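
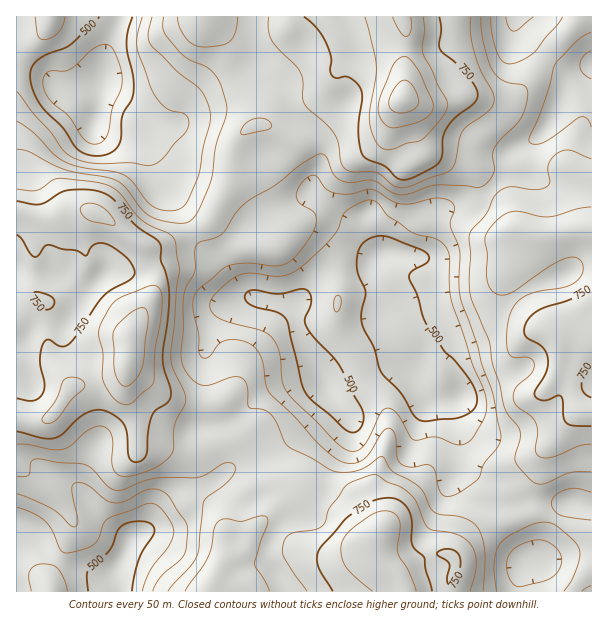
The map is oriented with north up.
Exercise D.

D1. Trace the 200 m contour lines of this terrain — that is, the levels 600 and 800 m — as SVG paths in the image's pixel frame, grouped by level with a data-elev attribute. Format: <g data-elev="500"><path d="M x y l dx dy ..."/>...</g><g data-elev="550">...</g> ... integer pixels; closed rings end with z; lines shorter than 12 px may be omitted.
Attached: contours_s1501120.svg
<g data-elev="600"><path d="M496 591l-2-28 2-11 4-8 7-7 15-8 14-6 9-1 7 2 6 3 15 13 6 9 1 9-4 12-5 11-7 10"/><path d="M591 520l-31-5-6-5-3-7 4-8 12-6 11 0 13 3"/><path d="M444 496l-4-5-5-19-3-5-6-2-18 2-9-5-2-6-2-21-5-7-3 0-4 4-14 21-9 8-6 2-7 0-7-2-8-6-15-12-23-27-24-23-4-9-5-27-4-7-7-6-11-4-12 0-8 4-12 14-4 0-3-4-1-19-6-27 0-9 3-6 26-24 6-3 20-3 31 3 9-3 7-6 15-20 6-13 0-6-1-5-15-9-4-7 1-6 3-6 11-9 6 0 9 13 10 4 14 1 21-5 6 2 15 10 7 3 12 0 20-5 9-1 9 2 5 6 0 4-4 14 10 27-1 33 1 13 17 47 6 24 9 24 9 45-3 9-14 18-4 12-3 4-20 14-7 2z"/><path d="M17 494l35 15 8 6 9 10 5 2 3-1 1-4-6-31 0-5 3-3 6 0 6 2 18 15 9 3 11-2 24-12 9 0 7 4 5 5 17 26 1 7-2 17-4 10-21 18-8 15"/><path d="M591 127l-4-8-6-2-38 26-9 1-5-3 1-4 16-39 9-33 23-25 13-8"/><path d="M152 17l-4 16 2 11 27 28 23 17 6 9 4 14 0 11-6 23-5 28-11 26-6 7-11 4-13-2-10-6-16-21-9-7-10-4-32-4-16-5-12-9-20-21-16-11"/><path d="M562 17l-4 7-24 29-12 7-12 4-7-3-6-8-5-18-2-18"/></g><g data-elev="800"><path d="M416 591l-8-21-10-18 2-24-1-9-5-6-8-2-12 3-20 13-9 9-4 9 1 12 4 10 8 9 18 15"/><path d="M45 423l8-1 6-5 13-18 12-10 1-5-2-3-9-4-6 1-4 2-9 21-12 16-1 3z"/><path d="M122 404l6 1 4-2 21-20 2-33 6-29 1-18-1-12-5-5-9 1-30 12-7 9-10 19-1 9 4 18 0 27 9 15z"/><path d="M111 225l3 0 0-4-5-8-7-6-12-4-6 1-3 3 0 6 6 6z"/><path d="M365 17l11 49 0 12-6 33 0 14 3 10 5 9 5 5 6 1 33-10 16-18 9-14-1-9-8-13-15-33-1-6 3-17-2-13"/></g>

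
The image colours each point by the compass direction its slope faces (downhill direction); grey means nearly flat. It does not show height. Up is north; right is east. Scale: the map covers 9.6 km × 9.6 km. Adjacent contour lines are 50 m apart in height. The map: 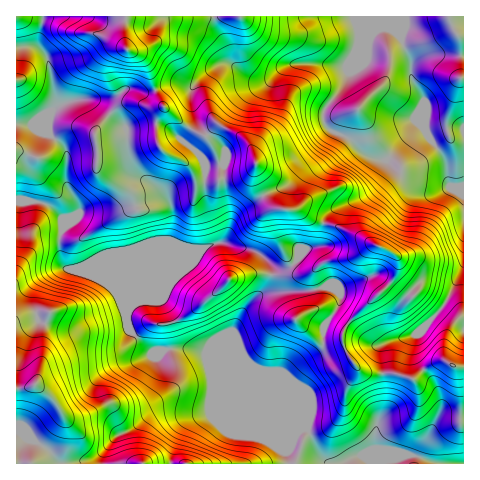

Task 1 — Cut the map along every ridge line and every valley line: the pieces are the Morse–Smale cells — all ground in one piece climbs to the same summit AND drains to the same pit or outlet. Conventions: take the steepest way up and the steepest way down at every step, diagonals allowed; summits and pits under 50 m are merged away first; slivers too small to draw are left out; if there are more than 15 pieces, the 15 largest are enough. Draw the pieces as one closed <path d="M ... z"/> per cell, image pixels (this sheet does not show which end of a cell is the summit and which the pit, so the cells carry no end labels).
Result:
<path d="M403 16l-360 0-5 29 11 17 8 44-7 11-2 16-16-9-16 0 0 27 24 7 6-5 7-13 9-8 7-4 14 0 9 4 4 4 56 0 4 2 4 9 6 7 19 8 12 18 19 2 8-4 0-13-18 1-7-12-17-14 11-20-2-30 8-10 23-16 9 0 22 15 13 1 15-12 11-4 55 2 9-10-13 31-19 24 0 11 8 10 17 6 16 17 21 6 33-37 7 5 1-21-15-30-2-18-9-22 2-5z"/><path d="M38 202l-22 0 0 118 20-6 13-1-6 19 0 25-7 28 16 13 10 14 0 7-14 18-17 26 70 1 5-16 12-13 14-6 23-17 14-3 21 4 20-1 48 19-10-1-38-16-11 2-9 4-7 7-11 25 0 12 115 0 0-12 2-5 7-13 9-6-66-62-31-13-19-5-17 0-20 4-23-23-2-16-8-18-8-8-22-13-22-5-3-3-5-16 4-32-11-11z"/><path d="M83 128l-14 0-7 4-9 8-7 13-6 5-20-7-4 1 0 49 22 1 8 2 17 14-4 32 5 16 3 3 22 5 17 9 13 12 8 19 5-9 13-5 44-45 19-9 17-5 6-18-6-40-2-5-7 4-19-2-12-18-19-8-6-7-5-10-59-1-4-4z"/><path d="M354 58l-7 8-55-2-11 4-15 12-13-1-22-15-9 0-16 10-14 14-1 17 2 15-11 20 17 14 7 12 17-2 1 14 17-1 10-6 4-5 3 20 8 14 7 7 25 3 16 10 9 2 10-12 29-12 14-9 14-21-4-7-21-6-16-17-17-6-8-10 0-11 19-24z"/><path d="M335 314l-11 13-1 20-23 17-12 12 20 48 0 4-6 1-6 5-8 15 0 14 175 1 1-44-24 0-5 3 5-9 2-10-4-13-8-14-6-6-11 8-20-6-26 0-6-2-13-15-5-13 0-10 4-10z"/><path d="M420 124l-33 36 3 7-1 5-11 15-11 9-34 14-9 11 1 3 18 4 48 24 7 5 1 9-7 15-44 42 26 22 7 0 14-6 14-2 0-2-8-7-3-9 1-11 8-13 14-13 31 4 8-12 4-9 0-78-12 1-3-3-4-24z"/><path d="M224 242l-16 4-19 9-44 45-13 6-5 8 0 8 2 7 23 23 20-4 24 2 43 16 10 7-16-43 13-23 23-20 3-20-14-14z"/><path d="M328 287l-22 4-26 0-21 4-13 12-13 23 16 42 57 57 2-5-20-48 12-12 23-17 1-20 16-26 0-7-5-5z"/><path d="M328 224l-5 1-3 19-14 5-14 17-7 3-6 0-10-5 3 3-2 17-7 9 43-2 19-4 10 2 5 5 0 7-6 12 14 11 44-43 6-10 1-11-8-8-48-24z"/><path d="M463 16l-60 1 0 16-2 5 9 22 2 18 15 30-1 23 4 6 15-7 19-1z"/><path d="M255 166l-4 5-10 6-17 2 7 39-3 16-4 8 12 5 15 2 11 6 12 12 11 2 7-3 14-17 14-5 4-21-15-5-11-8-25-3-7-7-8-14z"/><path d="M48 312l-21 4-11 5 1 143 15-1 16-26 14-18 0-7-10-14-16-13 7-28 0-25z"/><path d="M432 282l-13 1-12 12-8 13 0 15 4 9 6 3 0 2-14 2-14 6-7 0-25-21-3 2-3 7 0 10 5 13 13 15 6 2 26 0 20 6 10-9-8-15 0-19 27-28 13-23-1-2-2 3-8 0z"/><path d="M169 409l-14 3-23 17-14 6-12 13-5 15 70 1 1-12 11-25 7-7 17-6 41 16 10 1-48-19-20 1z"/><path d="M463 267l-21 41-27 28 0 19 9 15 17-10 13 6 10 1z"/>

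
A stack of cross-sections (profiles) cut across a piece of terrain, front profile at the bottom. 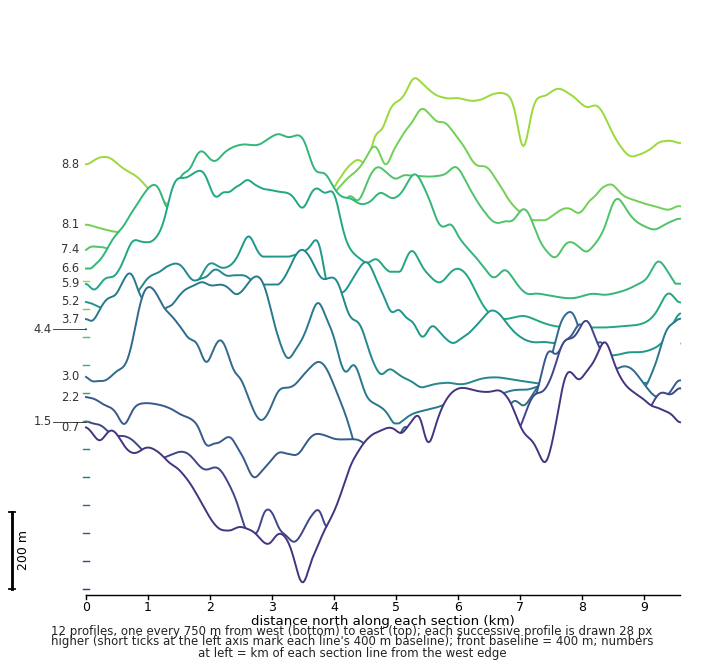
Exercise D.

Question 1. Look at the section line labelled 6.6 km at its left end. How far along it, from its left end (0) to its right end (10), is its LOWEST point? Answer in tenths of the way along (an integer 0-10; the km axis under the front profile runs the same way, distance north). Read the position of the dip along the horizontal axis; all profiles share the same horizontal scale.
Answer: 8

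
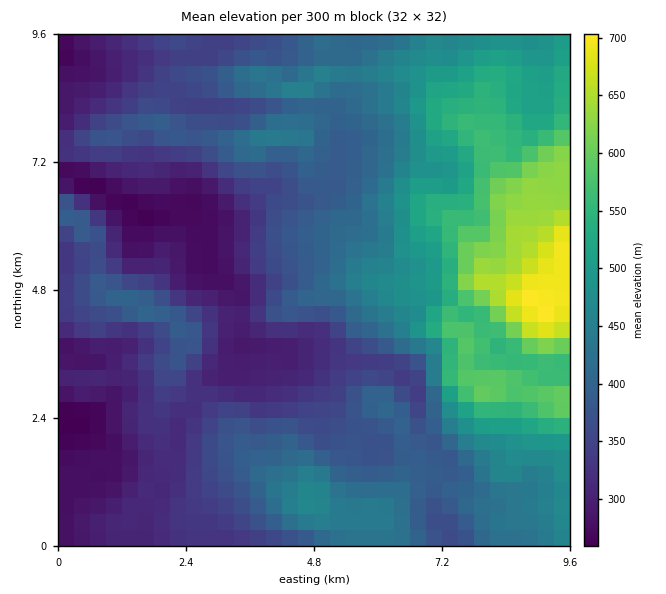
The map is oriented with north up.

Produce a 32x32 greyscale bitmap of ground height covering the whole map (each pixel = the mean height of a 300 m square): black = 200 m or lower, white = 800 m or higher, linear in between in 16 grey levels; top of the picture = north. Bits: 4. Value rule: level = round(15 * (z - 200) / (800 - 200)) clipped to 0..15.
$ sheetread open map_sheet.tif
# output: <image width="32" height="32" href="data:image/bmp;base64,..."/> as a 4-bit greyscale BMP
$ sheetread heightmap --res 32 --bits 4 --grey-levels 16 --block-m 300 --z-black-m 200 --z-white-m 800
<image width="32" height="32" href="data:image/bmp;base64,Qk12AgAAAAAAAHYAAAAoAAAAIAAAACAAAAABAAQAAAAAAAACAAATCwAAEwsAABAAAAAAAAAAAAAAABEREQAiIiIAMzMzAERERABVVVUAZmZmAHd3dwCIiIgAmZmZAKqqqgC7u7sAzMzMAN3d3QDu7u4A////ACIjMzMzM0RFVmZmVERWZmYiIzMzMzRFZmZmZlRFVmZnIiIzMzREVWd2ZmZUVWZmZyIiIzM0RFZnZlVVVVVWZmciIiMzNEVWZmVVVVVVZ3ZnIiIjMzRFVVVVREVVVWd3dyIiIzM0RVVVRERFVFZ3d3cRIjMzNEREREREVUVniIiJIiIzMzNEM0RERVVFeJmZqiIiI0MzMzMzNEVUNYmqmqozMzNEMyIzMzNEQ0aaqqmZIiIzREMiIiMzMzRGmZmZmSIiM0RDIiIjM0RVZ5qZmqozQzNFQyIzMzRVZniZmazMNERVVUMyNFRFVmd4mZrM3ERVVUMzIjRVVWZ3d4mrzcw0VEQyIiI0RVZnd3ibu8zMNEMzMiIjNEVWZmd3iru8zDRDIiIiI0RFVWZneJqru8xFQyIiIiM0VVVWZ4iaqru8VTIiIiIjNEVVVmeJmZq7u0MiIiIiIzREVVZniZmau7siIiIiIjRERVVVZ4iImqu7IiMzMjNEREVVVWd3eJqquzNEMzNEVVVVVVVmd4iZmas0RERFRVZmZlVVVniJmZmaI0RFVEREVWZVVWZ4mZmYiSIzRERERERVVVZneJmZiIgiIzRERFVWZmVWZniImIiIIiIzRERVZlZmZmd4iIiIiCIiMzRERFRVVVZmd3eIh3giIzNEREREVVVVVmd3d3d4"/>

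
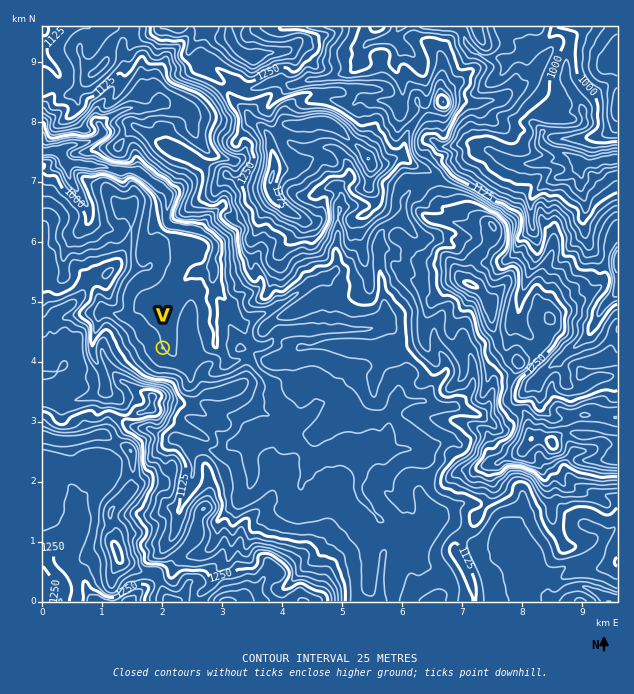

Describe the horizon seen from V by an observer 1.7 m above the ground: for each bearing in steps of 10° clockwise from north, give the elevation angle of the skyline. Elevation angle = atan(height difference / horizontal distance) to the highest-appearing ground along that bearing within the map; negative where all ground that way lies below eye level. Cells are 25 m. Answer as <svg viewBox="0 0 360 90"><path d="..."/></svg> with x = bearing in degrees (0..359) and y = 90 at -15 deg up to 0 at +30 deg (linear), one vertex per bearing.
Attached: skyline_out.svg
<svg viewBox="0 0 360 90"><path d="M0 54l10-1 10-1 10-3 10-2 10 2 10 3 10 2 10-1 10 1 10 1 10-1 10-2 10 0 10-1 10-1 10-6 10-7 10-8 10-4 10 1 10 3 10 2 10 2 10 4 10 3 10 2 10 1 10 3 10 3 10 1 10 2 10-1 10 0 10 5 10 0"/></svg>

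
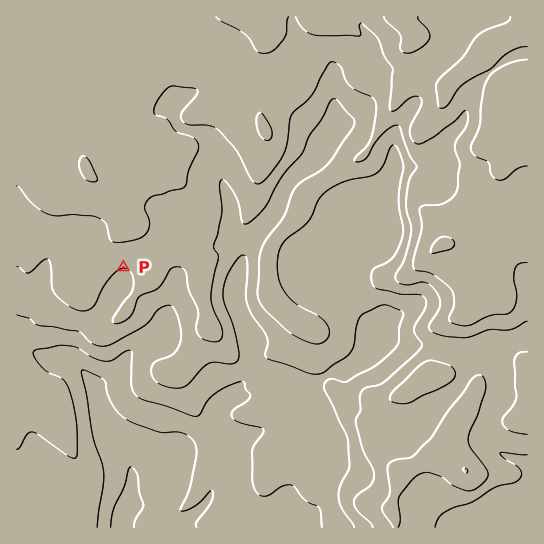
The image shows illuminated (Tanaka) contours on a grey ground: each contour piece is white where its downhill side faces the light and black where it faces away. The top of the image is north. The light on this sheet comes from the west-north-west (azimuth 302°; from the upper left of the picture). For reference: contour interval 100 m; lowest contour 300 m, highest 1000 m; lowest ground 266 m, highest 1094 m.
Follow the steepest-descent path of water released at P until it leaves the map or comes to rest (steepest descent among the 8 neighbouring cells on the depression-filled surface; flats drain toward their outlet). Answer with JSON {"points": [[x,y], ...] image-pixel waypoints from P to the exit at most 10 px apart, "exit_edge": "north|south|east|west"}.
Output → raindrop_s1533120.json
{"points": [[123, 267], [121, 278], [115, 289], [109, 299], [102, 310], [93, 321], [82, 331], [77, 342], [77, 353], [77, 363], [86, 374], [94, 385], [97, 395], [99, 406], [102, 417], [106, 427], [113, 438], [121, 449], [127, 459], [131, 470], [131, 481], [131, 491], [130, 502], [125, 513], [121, 523], [121, 527]], "exit_edge": "south"}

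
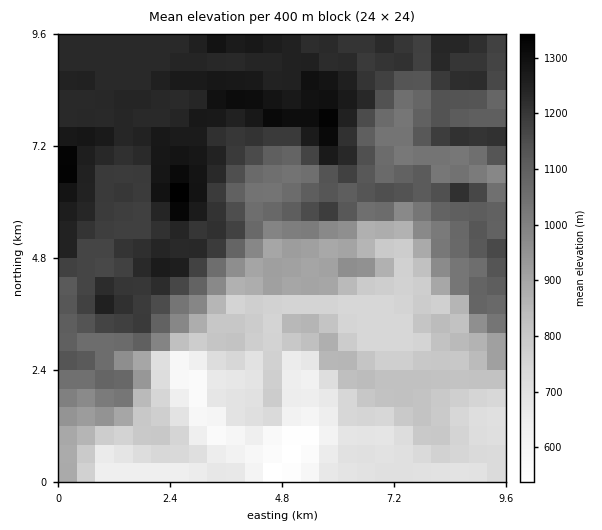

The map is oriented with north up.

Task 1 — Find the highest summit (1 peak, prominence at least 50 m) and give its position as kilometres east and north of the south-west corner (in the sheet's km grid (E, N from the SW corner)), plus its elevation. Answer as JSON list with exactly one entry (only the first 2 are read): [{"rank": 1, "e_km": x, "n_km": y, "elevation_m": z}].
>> [{"rank": 1, "e_km": 2.46, "n_km": 6.16, "elevation_m": 1360}]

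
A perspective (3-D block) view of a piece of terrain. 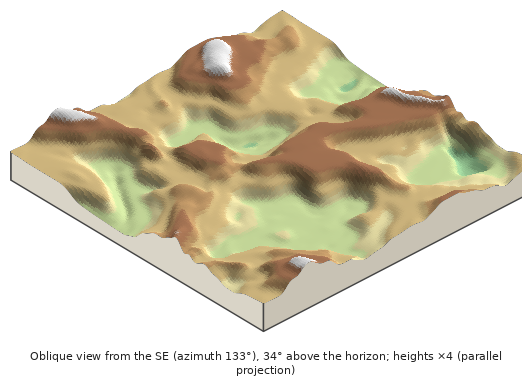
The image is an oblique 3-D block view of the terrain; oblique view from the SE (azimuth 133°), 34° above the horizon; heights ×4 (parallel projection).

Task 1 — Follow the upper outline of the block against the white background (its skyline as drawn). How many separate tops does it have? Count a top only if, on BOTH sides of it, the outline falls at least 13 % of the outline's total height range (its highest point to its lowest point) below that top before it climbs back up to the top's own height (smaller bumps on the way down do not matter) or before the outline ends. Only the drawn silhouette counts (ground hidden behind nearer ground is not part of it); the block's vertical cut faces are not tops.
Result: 1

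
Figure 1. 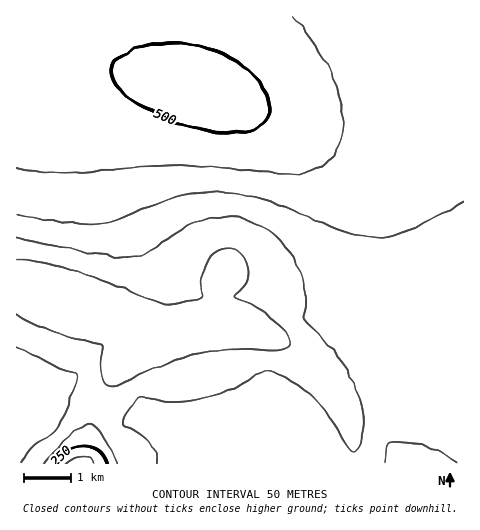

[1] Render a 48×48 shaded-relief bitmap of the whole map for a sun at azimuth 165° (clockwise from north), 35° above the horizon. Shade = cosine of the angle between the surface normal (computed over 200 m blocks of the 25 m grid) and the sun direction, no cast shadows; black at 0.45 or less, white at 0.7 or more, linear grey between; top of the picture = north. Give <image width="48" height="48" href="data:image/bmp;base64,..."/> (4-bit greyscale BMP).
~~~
<image width="48" height="48" href="data:image/bmp;base64,Qk32BAAAAAAAAHYAAAAoAAAAMAAAADAAAAABAAQAAAAAAIAEAAATCwAAEwsAABAAAAAAAAAAAAAAABEREQAiIiIAMzMzAERERABVVVUAZmZmAHd3dwCIiIgAmZmZAKqqqgC7u7sAzMzMAN3d3QDu7u4A////AKvf///JiYiHd3d3d3d3d3d3d2ZmZ3d3d6vO///amYiHd3d3d3d3d3d3d2ZmZ3d3d5q87/7KiZiId3d3d3d3d3d2d3ZmZ3d3d4mazdyoeIiHd3d3d3d3d3dmZ3Zmd3d3d4iZvLqXVoh3d3d3d3d3d3dmZ3d2d3d3d4iIm6mGVGd3d3d3d3d3d3ZWZ3d3d3d3d3iIiqmGU0Z3d3ZmZmd3d2VWd3d3d3d3d3d3eamHUyRmZmZmZmZmZlRWd4h3d3d3d3d3d6qHVCE1ZmZmZmZmVEVneIh3d3d3d3dmZomXZDESRWZmZmZVQ0VniId3d3d3d2ZmVWiYdUMQEjRVVUQzNFZ4mYd3d3d3d2ZVVUWJhlQyEREiIiIjRWeJmHd3d3d3d1VURERYmHZUMyIRIiNFZ3iZl3d3d3d3d1RERERGiZiHZVREREVmeJmZd3d3d3d3d0RERERVaaupmHdmZmd4mamHd3d3d3eIiERERVVmZ5vMu6mYiImaqph3d3d3iIiIiFVVVmd3iImrzMu7qqqpmHd3d3iIiIiIiGZnd4iJmZmZqru6qpmId3d3d4iIiIiIiHeImZqqqqqZmYiIh3d3d3d3iIiIiIiIiJmqq7u7uqqpmYiHd3d3d3eIiIiIiIiIiKu7vMy7u6qqmZiId3d3d4iIiIiIiIiIiLzMzMzLu7qqmZmYiIiIiIiIiIiIiIiIiMzMzMy7u6qqqpmZmIiIiIiIiIiIiIiIiMzMzMu7uqqqqqqqqpmZmZmZmIiIiIiIiMzMy7u7qqqqqqu7u6qpmZmZmZiIiIiIiMy7u7qqqqqqq7u7u7uqqpmZmZiIiIiIiLu7qqqqqqqqu7vMzLu6qqqZmZmIiIiIiKqqqqqqqqqru7zMzMu7qqqZmZmIiIiIiKqqqqqqqqqru7zMzMu7uqqZmZmIiIiIiJmZmZmaqqqru7zMzMu7uqqZmZiIiIiIiJmZmZmZqqqru7vMzLu7qqqZmZiIiIiIiJmZmZmZmqqqu7u7u7u6qqmZmYiIiIiIiJmZmZmZmaqqqru7u7uqqpmZmIiIiIiIiJmZmZmZmZqqqqqqqqqqqZmZiIiIiIiIiIiZmZmZmZmaqqqqqqqZmZmIiIiIiIiIiIiIiZmZmZmZmZmZmZmZmYiIiIiIiIiIiIiIiIiZmZmZmZmZmZmIiIiIiIiIiIiIiIiIiIiIiIiIiIiIiIiIiIiIiIiIiIiIiIiIiIiIiIiIiIiIiIiIh3d3iIiIiIiIiIiIiIiIiIiIiIh3d3d3d3d3d3iIiIiIiIiIiIiIiIh3d3d3d3d3d3d3d3eIiIiIiHeIiId3d3d3d3d3d3d3d3d3d3eIiIiIiHd3d3d3d3d3d3d2ZmZ3d3d3d3eIiIiIiHd3d3d3d3d3d2ZmZmZnd3d3d3eIiIiIiHd3d3d3d3d2ZmZmZmZmd3d3d3eIiIiIiHd3d3d3d3dmZmZmZmZnd3d3d3eIiIiIiHd3d3d3d3ZmZmZmZmZnd3d3d3iIiIiIiHd3d3d3d2ZmZmZmZmZnd3d3d3iIiIiIiA=="/>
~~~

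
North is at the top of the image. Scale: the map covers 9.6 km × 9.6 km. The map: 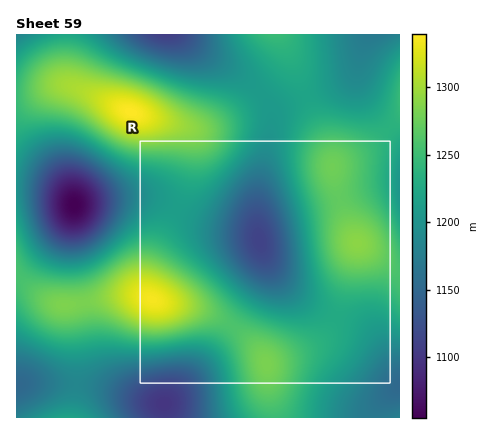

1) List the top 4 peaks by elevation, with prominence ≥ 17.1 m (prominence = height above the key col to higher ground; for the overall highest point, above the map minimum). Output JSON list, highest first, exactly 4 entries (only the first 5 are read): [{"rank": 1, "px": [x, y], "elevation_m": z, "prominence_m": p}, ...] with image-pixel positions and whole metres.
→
[{"rank": 1, "px": [132, 112], "elevation_m": 1339, "prominence_m": 284}, {"rank": 2, "px": [152, 300], "elevation_m": 1336, "prominence_m": 123}, {"rank": 3, "px": [358, 244], "elevation_m": 1290, "prominence_m": 62}, {"rank": 4, "px": [266, 364], "elevation_m": 1283, "prominence_m": 23}]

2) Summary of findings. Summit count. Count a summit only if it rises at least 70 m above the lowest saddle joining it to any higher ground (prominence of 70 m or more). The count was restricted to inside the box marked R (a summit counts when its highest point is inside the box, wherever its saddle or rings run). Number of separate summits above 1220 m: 1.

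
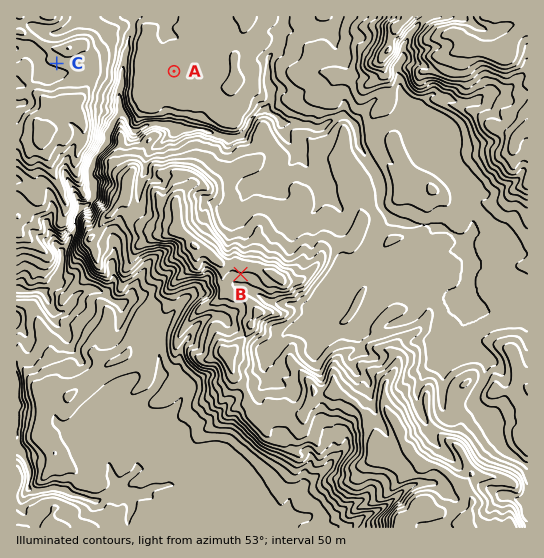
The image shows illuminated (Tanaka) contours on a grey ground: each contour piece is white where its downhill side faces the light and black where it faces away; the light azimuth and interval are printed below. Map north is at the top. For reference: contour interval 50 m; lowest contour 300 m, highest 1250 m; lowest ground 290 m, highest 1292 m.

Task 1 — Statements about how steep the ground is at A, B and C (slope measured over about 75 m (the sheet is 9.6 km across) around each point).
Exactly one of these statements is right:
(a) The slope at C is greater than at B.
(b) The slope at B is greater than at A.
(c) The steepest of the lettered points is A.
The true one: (b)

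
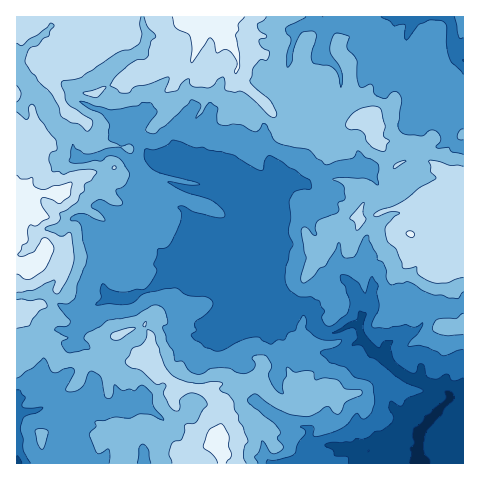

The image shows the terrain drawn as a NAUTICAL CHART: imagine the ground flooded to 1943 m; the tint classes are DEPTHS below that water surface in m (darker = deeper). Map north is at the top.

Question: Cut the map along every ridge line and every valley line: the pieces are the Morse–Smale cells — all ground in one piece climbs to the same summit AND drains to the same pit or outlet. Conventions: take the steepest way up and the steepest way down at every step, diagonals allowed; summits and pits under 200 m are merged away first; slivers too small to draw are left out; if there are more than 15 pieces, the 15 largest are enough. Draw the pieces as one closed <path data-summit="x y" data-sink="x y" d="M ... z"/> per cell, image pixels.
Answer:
<path data-summit="228 17" data-sink="421 462" d="M227 16l-211 1 0 296 7 0 0 5 7 10 2 11 4 4 10 2 9 14 30 1 32-3 10 4 19 0 4-2 5 9 22 20-5 4 0 10 14 16 3 9 6 8 16 4-1 6-6 3-22 4-30-25-15-3-13 6 0 34 339 0 1-275-6-1 1-10-34-18-15 0-14 5-10-14-12-11-6-20-11 0-4 2-25 20-42-7-4-10-15-20-32-28 4-14-4-13-11-21z"/><path data-summit="228 17" data-sink="463 60" d="M463 16l-235 0-4 13 14 28 1 7-4 13 32 28 15 20 4 10 42 7 25-20 4-2 11 0 6 20 12 11 10 14 14-5 18 1 17 10 11 4 3 3-1 10 5 1z"/><path data-summit="228 17" data-sink="19 463" d="M22 312l-6 2 1 150 106 0 3-23-2-11 13-6 15 3 30 25 15-2 13-5 0-7-15-2-4-5-5-13-14-16 0-10 5-4-22-20-5-9-4 2-19 0-10-4-32 3-30-1-9-14-10-2-4-4-2-11-7-10z"/>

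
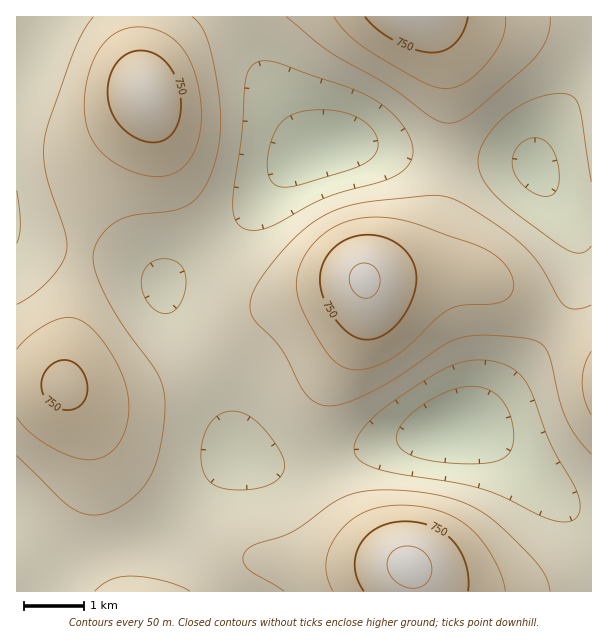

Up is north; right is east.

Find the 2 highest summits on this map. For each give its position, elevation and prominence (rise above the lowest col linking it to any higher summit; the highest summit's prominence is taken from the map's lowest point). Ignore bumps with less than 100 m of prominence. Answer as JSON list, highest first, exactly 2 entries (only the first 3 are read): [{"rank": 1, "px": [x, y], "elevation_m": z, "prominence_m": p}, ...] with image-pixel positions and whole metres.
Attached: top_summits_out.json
[{"rank": 1, "px": [410, 566], "elevation_m": 812, "prominence_m": 303}, {"rank": 2, "px": [365, 279], "elevation_m": 808, "prominence_m": 181}]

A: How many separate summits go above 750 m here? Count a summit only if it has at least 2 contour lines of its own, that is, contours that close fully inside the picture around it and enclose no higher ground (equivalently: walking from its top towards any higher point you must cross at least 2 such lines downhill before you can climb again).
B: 2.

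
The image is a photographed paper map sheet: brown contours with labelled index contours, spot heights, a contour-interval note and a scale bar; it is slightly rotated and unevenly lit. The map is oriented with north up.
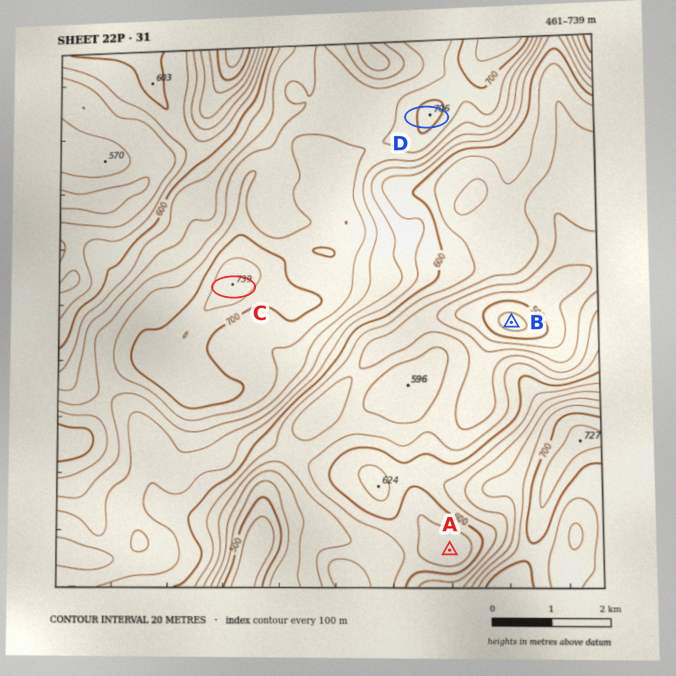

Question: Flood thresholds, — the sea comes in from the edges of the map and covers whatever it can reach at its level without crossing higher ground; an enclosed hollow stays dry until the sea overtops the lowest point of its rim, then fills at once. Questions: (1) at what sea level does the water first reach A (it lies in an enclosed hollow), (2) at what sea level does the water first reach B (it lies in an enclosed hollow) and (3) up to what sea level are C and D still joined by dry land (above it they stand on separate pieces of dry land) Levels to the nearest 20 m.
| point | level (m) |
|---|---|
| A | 580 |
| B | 520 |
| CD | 680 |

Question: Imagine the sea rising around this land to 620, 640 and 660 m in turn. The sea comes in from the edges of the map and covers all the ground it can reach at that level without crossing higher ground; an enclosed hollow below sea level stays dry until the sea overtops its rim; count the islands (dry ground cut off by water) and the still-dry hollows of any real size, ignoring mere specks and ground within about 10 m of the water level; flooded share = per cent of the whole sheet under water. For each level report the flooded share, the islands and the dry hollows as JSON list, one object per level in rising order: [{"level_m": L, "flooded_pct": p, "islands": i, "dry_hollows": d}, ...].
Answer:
[{"level_m": 620, "flooded_pct": 51, "islands": 0, "dry_hollows": 0}, {"level_m": 640, "flooded_pct": 61, "islands": 0, "dry_hollows": 0}, {"level_m": 660, "flooded_pct": 69, "islands": 0, "dry_hollows": 0}]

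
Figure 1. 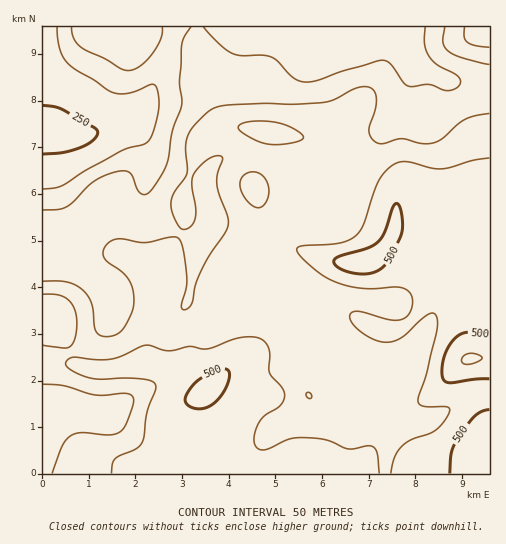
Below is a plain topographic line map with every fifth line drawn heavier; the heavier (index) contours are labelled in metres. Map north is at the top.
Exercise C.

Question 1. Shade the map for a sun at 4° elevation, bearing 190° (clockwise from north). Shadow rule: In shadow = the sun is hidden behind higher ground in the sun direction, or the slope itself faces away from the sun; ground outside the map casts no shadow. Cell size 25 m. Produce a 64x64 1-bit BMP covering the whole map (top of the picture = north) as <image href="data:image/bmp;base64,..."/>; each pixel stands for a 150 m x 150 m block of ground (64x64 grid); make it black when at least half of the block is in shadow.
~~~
<image width="64" height="64" href="data:image/bmp;base64,Qk0+AgAAAAAAAD4AAAAoAAAAQAAAAEAAAAABAAEAAAAAAAACAAATCwAAEwsAAAIAAAAAAAAA////AAAAAAAAAAAAAAAAAAAAAAAAAAAAAAAAAAAAAAAAeAAAAAAAAAH4AAAAAAAAA/gAAAAAAAAD8AAAAAAAAAHwAAAAAAAAAAAAAAAAAAcAAAAAAAAABwAAAAAAAAAHAAAAAAAAAAEAAAAAAAAAAAAAAAAAAAAAAAAAAAAAAAAAAAOAAAAAAAP4A+AAAAAAA//j+AAAAB8D//P+AAAAPwH/+f4AAAAfAfh9/AAAAB8A8Bn4AAAAHwBgAPgAA8APCAAAAAAHgA/8AAAAAAAAB/wAAAAAAAAH/AAAAAAAAAD8AAAAAAAAAPwAAAAAAAAA/AAAAAAAAAB8AAAAAAAAAHgAAAAA/AAAeAAAAAf+AAAwAAAAD/4AAAAAAAAf/gAAAAAAAAH+AAAAAAAAAH4AAOAAAAAAPAAA8AAAAAAMAADwAAAAAAAAAPwAAAAAAAAA/4AAAAAAAAD/4AADgAAAAP/wAA+AAH+Af/wADwAAf+B//gAGAAD/4H/+AAAADn/gP/4AAAAMf8AD/gAAAAA/wAH+AAH/AD+AAHwAP/8AH4AAAAD//gAfAAAAAP/+AA4AAAAAf/+AAAAAAAB//8AAAAAAAD///gAAAAAAP///gAAAAAAf//+AAAAAAAf//4AAAAAAAf4fgAAAAAAA+A+AAAAAAAAAAAAAAAAAAAAAAAAAAAAAAAAAAA=="/>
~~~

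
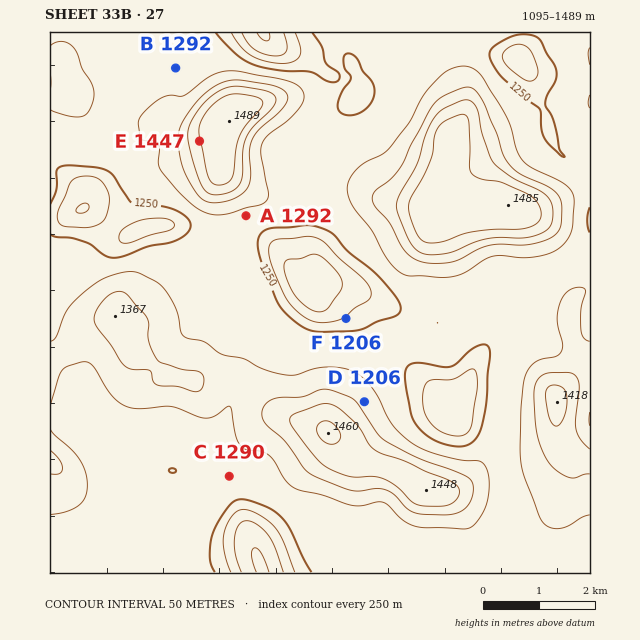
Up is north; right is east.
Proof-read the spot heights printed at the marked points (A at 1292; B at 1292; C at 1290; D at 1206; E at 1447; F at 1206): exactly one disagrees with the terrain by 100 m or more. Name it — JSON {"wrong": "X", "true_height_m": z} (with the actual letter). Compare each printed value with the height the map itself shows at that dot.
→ {"wrong": "D", "true_height_m": 1331}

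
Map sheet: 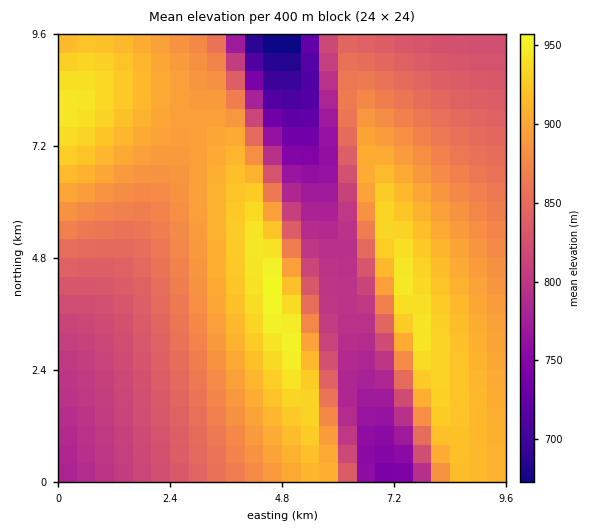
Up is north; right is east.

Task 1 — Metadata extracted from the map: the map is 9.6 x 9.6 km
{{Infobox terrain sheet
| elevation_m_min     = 665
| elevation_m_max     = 960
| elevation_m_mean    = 860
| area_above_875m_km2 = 45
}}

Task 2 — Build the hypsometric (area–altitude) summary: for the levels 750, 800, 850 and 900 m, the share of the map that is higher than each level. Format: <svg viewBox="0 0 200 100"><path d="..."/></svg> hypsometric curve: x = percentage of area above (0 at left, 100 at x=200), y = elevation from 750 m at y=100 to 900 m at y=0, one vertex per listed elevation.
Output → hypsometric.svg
<svg viewBox="0 0 200 100"><path d="M191 100l-23-33-44-34-61-33"/></svg>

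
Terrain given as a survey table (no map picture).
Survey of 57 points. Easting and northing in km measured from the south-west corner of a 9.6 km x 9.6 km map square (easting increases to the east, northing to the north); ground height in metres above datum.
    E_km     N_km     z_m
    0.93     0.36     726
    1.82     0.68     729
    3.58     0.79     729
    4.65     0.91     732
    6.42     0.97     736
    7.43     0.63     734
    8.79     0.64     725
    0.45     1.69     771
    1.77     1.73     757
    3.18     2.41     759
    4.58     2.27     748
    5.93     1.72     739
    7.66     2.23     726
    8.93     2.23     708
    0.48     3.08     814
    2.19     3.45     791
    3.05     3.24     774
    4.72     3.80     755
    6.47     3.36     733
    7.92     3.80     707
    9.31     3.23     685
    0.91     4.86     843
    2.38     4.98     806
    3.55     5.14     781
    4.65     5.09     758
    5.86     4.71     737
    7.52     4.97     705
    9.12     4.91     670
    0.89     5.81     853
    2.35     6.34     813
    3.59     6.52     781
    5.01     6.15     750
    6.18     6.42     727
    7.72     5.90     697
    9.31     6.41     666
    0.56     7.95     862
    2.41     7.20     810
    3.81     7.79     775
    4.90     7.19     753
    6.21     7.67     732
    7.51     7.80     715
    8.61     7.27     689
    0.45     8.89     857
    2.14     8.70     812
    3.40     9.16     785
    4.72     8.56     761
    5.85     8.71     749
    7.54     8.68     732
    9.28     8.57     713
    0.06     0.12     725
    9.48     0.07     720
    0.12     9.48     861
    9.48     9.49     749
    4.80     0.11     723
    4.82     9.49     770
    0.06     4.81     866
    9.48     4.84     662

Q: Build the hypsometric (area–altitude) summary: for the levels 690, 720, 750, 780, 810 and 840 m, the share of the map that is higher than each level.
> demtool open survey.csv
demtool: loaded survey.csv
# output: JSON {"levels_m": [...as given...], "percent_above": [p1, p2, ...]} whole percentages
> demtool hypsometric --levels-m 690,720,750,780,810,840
{"levels_m": [690, 720, 750, 780, 810, 840], "percent_above": [94, 80, 45, 27, 15, 7]}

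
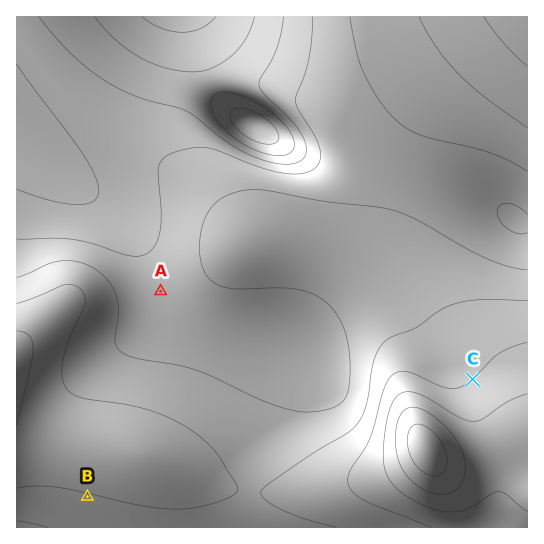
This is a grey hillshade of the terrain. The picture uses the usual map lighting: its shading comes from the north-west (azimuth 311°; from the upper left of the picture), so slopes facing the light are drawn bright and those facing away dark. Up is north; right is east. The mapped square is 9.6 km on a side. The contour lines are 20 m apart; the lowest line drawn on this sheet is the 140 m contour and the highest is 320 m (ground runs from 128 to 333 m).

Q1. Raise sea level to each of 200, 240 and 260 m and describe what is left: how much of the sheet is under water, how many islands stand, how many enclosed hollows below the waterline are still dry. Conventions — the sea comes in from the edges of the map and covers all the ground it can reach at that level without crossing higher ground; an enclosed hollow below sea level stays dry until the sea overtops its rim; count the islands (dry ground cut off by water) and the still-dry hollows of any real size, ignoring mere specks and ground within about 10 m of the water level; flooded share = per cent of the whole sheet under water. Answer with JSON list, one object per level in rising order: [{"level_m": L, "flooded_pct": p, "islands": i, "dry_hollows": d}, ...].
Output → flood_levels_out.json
[{"level_m": 200, "flooded_pct": 21, "islands": 0, "dry_hollows": 0}, {"level_m": 240, "flooded_pct": 72, "islands": 0, "dry_hollows": 0}, {"level_m": 260, "flooded_pct": 90, "islands": 0, "dry_hollows": 0}]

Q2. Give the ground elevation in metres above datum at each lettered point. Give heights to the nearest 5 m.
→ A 210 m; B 240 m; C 260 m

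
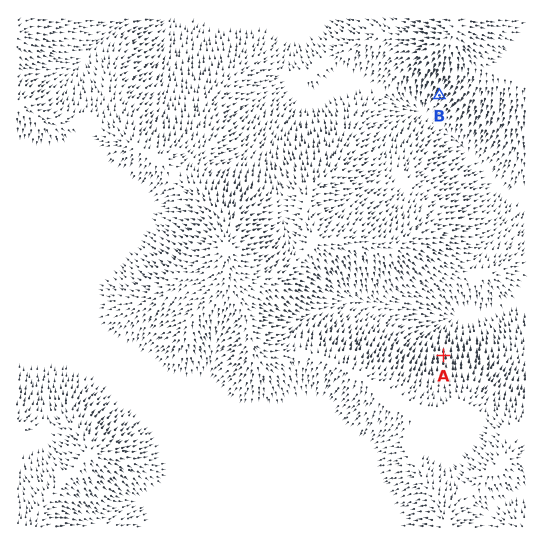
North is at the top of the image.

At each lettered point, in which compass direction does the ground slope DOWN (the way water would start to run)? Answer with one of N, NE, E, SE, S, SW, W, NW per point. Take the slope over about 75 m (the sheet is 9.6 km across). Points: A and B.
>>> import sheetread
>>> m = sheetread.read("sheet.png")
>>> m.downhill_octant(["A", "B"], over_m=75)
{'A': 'N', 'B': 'SW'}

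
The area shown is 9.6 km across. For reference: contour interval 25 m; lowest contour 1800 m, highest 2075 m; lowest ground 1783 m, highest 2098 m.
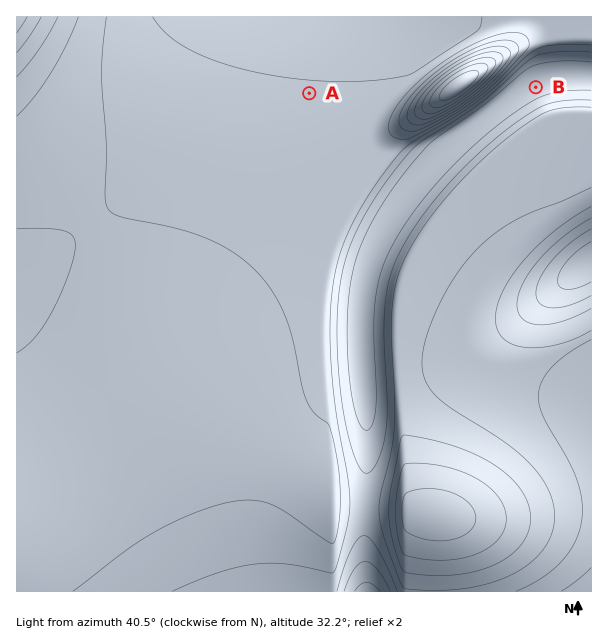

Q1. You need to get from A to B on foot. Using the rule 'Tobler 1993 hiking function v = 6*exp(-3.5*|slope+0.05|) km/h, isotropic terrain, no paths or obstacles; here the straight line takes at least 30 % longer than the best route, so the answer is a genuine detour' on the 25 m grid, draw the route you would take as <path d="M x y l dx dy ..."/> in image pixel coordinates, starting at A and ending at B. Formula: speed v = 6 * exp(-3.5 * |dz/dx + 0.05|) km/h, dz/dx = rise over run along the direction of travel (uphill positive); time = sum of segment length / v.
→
<path d="M309 93l72 36 3 3 18 9 8 0 108-54 18 0"/>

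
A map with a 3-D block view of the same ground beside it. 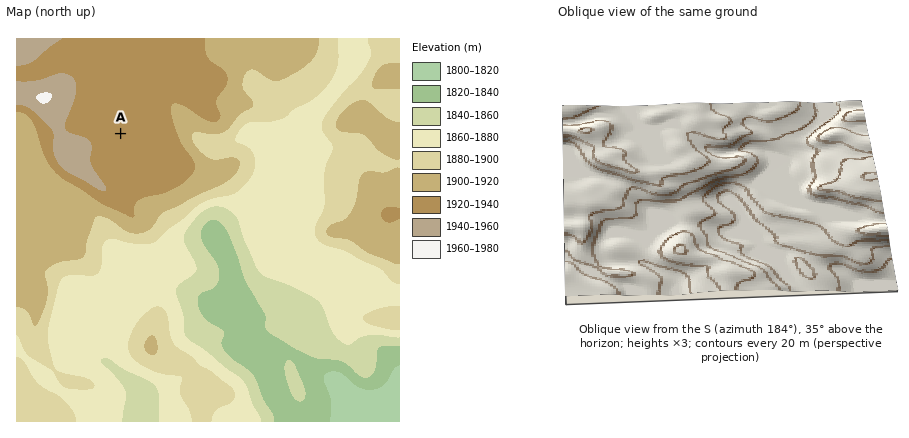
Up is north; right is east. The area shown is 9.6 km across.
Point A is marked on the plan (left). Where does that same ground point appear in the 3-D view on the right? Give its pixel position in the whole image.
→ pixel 647 148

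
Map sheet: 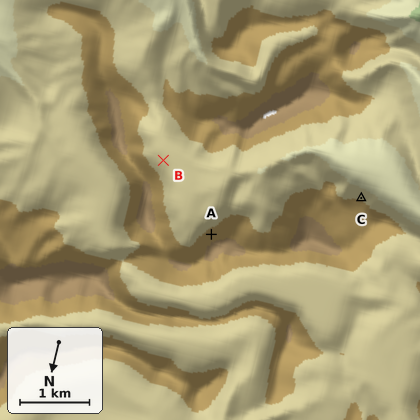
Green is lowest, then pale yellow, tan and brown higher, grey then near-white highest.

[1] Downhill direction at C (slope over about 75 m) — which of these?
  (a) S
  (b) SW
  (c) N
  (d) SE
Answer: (a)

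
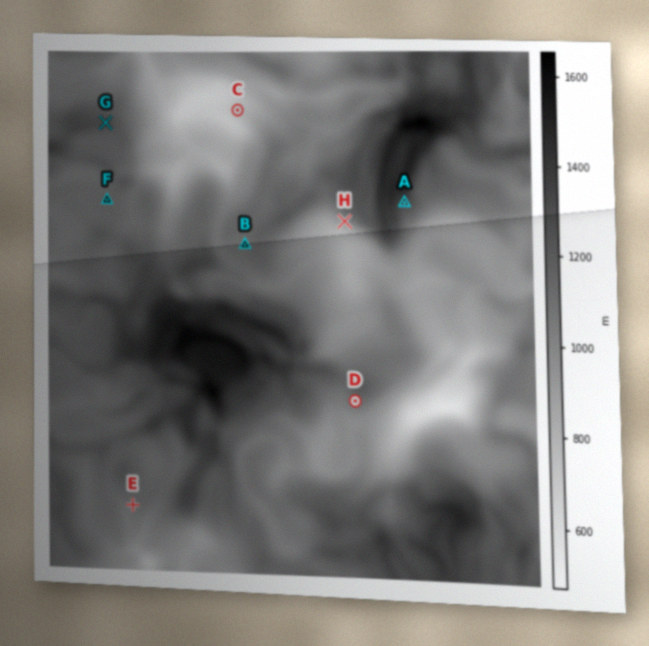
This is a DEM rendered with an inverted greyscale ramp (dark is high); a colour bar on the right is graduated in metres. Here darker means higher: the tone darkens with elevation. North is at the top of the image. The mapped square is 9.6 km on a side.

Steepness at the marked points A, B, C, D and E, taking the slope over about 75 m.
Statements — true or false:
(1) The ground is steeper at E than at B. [true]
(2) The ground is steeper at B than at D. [false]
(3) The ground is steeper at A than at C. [true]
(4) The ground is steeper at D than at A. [false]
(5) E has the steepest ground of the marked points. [false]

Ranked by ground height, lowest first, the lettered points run H F G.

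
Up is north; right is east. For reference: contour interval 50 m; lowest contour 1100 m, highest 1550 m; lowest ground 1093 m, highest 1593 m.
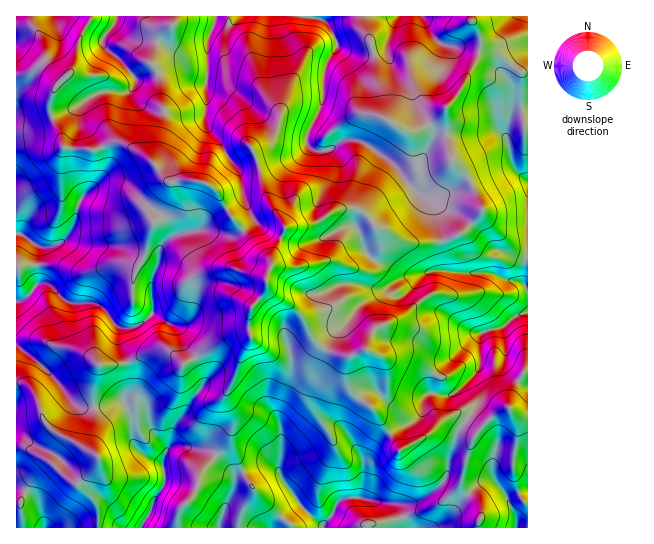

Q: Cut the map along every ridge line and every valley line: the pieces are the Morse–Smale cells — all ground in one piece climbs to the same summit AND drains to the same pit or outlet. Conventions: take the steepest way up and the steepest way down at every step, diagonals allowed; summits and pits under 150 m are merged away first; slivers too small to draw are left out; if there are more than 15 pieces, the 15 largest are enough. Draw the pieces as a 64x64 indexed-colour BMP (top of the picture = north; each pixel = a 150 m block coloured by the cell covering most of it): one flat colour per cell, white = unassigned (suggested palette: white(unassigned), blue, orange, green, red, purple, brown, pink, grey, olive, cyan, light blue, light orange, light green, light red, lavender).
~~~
<image width="64" height="64" href="data:image/bmp;base64,Qk12CAAAAAAAAHYAAAAoAAAAQAAAAEAAAAABAAQAAAAAAAAIAAATCwAAEwsAABAAAAAAAAAA////ALR3HwAOf/8ALKAsACgn1gC9Z5QAS1aMAMJ34wB/f38AIr28AM++FwDox64AeLv/AIrfmACWmP8A1bDFAFVVVVVVIiIiIiIiIiIiIiIiIiIiIiIiIiIiIiIiIiIiVVVVVVUiIiIiIiIiIiIiIiIiIiIiIiIiIiIiIiIiIiJVVVVVVSIiIiIiIiIiIiIiIiIiIiIiIiIiIiIiIiIiIlVVVVVVIiIiIiIiIiIiIiIiIiIiIiIiIiIiIiIiIiIiVVVVVVIiIiIiIiIiIiIiIiIiIiIiIiIiIiIiIiIiIiJVVVVVIiIiIiIiIiIiIiIiIiIiIiIiIiIiIiIiIiIiIlVVVVVSIiIiIiIiIiIiIiIiIiIiIiIiIiIiIiIiIiIiVVVVVVUiIiIiIiIiIiIiIiIiIiIiIiIiIiIiIiIiIiJVVVVVVSIiIiIiIiIiIiIiIiIiIiIiIiIiIiIiIiIiIlVVVVVVIiIiIiIiIiIiIiIiIiIiIiIiIiIiIiIiIiIiVVVVVTIiIiIiIiIiIiIiIiIiIiIiIiIiQiIiIiIiIiJVVVUzMiIiIiIiIiIiIiIiIiIiIiIiIiREQiIiIiIiIlVVMzMzIiIiIiIiIiIiIiIiIiIiIiIiREREIiIiIiIiVVMzMzMiIiIiIiIiIiIiIiIiIiIiIiJERERCIiRCIiJVUzMzMyIiIiIiIiIiIiIiIiIiIiIiJEREREREREQiRFVTMzMzIiIiIiIiIiIiIiIiIiIiIiJEREREREREREREVTMzMzMiIiIiIiIiIiIiIiIiIiIiJERERERERERERERVMzMzMyIiIiIiIiIiIiIiIiIiIiJERERERERERERERDMzMzMzIiIiIiIiIiIiIiIiIiIiJEREREREREREREREMzMzMzMiIiIiIiIiIiIiIiIiIiIkREREREREREREREQzMzMzMzMyIiIiIiIiIiIiIiIiIiRERERERERERERERDMzMzMzMzMzIiIzMiIiIiIiIiIiJEREREREREREREREMzMzMzMzMzMzMzMzIiIiIiIiIkREREREREREREREREQzMzMzMzMzMzMzMzMzIiIiIiIkRERERERERERERERERDMzMzMzMzMzMzMzMzMzMiIiIiREREREREREREREREREMzMzMzMzMzMzMzMzMzMyIiIiREREREREREREREREREQzMzMzMzMzMzMzMzMzMzIiIiJERERERERERERERERERDMzMzMzMzMzMzMzMzMzMiIiJEREREREREREREREREREMzMzMzMzMzMzMzMzMzMzIiREREREREREREREREREREQzMzMzMzMzMzMzMzMzMzMyRERERERERERERERERERERDMzMzMzMzMzMzMzMzMzMzREREREREREREREREREREREMzMzMzMzMzMzMzMzMzMzNEREREREREREREREREREREQzMzMzMzMzMzMzMzMzMzMzRERERERERERERERERERERDMzMzMzMzMzMzMzMzMzMzNEREREREREREREREREREREMzMzMzMzMzMzMzMzMzMzEUREREREREREREREREREREQzMzMzMzMzMzMzMzMzMzMRFERERERERERERERERERERDMzMzMzMzMzMzMzMzMzMREUREREREREQRERERREREREMzMzMzMzMzMzMzMzMzMRERFEREREREEREREREUREREQzMzMzMzMzMzMzMzMzMRERERERREREERERERERFERERDMzMzMzMzMzMzMzMzMxERERERERREERERERERERREREMzMzMzMzMzMzMzMzMxERERERERERERERERERERFEREQzMzMzMzMzMzMzMzMxEREREREREREREREREREREURERDMzMzMzMzMzMzMzMzEREREREREREREREREREREUREREMzMzMzMzMzMzMRERERERERERERERERERERERERREREQzMzMzMzMzMzMRERERERERERERERERERERERERRERERDMzMzMzMzMzMRERERERERERERERERERERERERREREREMzMzMzMzMzMRERERERERERERERERERERERERREREREQzMzMRETMzERERERERERERERERERERERERERFERERERDMzMxEREREREREREREREREREREREREREREREUREREREMzMxERERERERERERERERERERERERERERERERREREREQzMzERERERERERERERERERERERERERERERERFERERERDMzEREREREREREREREREREREREREREREREREUREREREMzMRERERERERERERERERERERERERERERERERREREREQzMxEREREREREREREREREREREREREREREREREURERERDMzMRERERERERERERERERERERERERERERERERREREREMzMxEREREREREREREREREREREREREREREREREUREREQzMzMRERERERERERERERERERERERERERERERERFERERDMzMzEREREREREREREREREREREREREREREREREUREREMzMzMRERERERERERERERERERERERERERERERERFEREQzMzMzEREREREREREREREREREREREREREREREREURERDMzMzMRERERERERERERERERERERERERERERERERREREMzMzMxERERERERERERERERERERERERERERERERFEREQzMzMzMREREREREREREREREREREREREREREREREURERDMzMzMxEREREREREREREREREREREREREREREREURERE"/>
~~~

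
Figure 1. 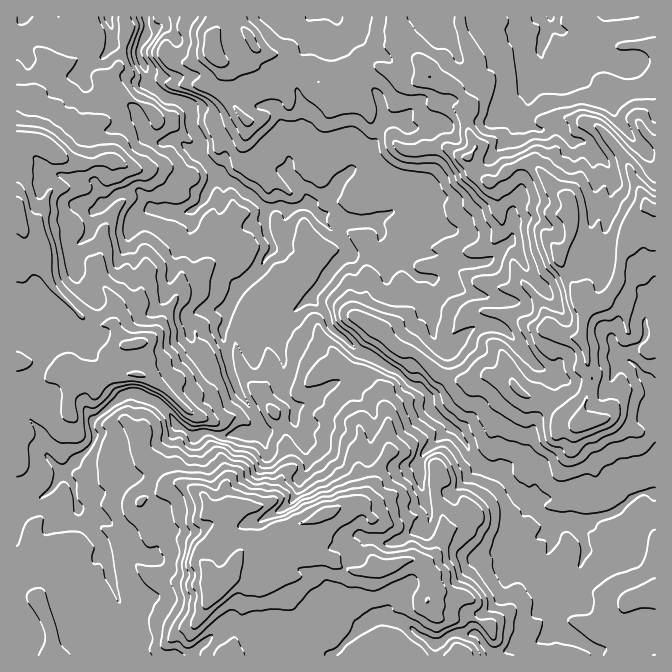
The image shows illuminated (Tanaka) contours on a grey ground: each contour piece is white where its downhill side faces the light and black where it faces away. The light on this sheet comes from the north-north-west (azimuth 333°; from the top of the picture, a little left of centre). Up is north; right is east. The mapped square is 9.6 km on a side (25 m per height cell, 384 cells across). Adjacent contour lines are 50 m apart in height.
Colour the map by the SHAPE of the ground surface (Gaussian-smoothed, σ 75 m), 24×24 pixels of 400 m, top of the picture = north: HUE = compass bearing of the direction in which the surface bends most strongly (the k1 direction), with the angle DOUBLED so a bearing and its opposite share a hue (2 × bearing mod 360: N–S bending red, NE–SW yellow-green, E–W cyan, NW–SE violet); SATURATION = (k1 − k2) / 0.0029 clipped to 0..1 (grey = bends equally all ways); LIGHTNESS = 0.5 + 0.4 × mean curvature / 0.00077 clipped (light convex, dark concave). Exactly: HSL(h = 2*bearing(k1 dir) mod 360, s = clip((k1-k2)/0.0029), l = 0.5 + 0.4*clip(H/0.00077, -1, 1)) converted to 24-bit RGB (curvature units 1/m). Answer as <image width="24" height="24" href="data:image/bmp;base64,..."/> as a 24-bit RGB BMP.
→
<image width="24" height="24" href="data:image/bmp;base64,Qk32BgAAAAAAADYAAAAoAAAAGAAAABgAAAABABgAAAAAAMAGAAATCwAAEwsAAAAAAAAAAAAAZWF9nqWAdXeFfG+IXlR00TZ9u+QbKpZYr3hue19ofXVne4hrVId2m5Cvg8ijLw0EaNANkQIiH30vS5p0l16Bj1JxaJddZJFdjWKAfKB8dnV+eWyFXmGBQneB873NUKkmd3JBYXZZfZaCfIaMjmxgP1ckcBRA3e7ejHvFWvDCzG7QXliHUmmNgWabs4aQgGdke5Kok3F+aX50dFSAjYBtO0l0sldN9dbaT3a6kZS2bJ56YE1GiGBZp5pqIlFD3+W7c87cuFzJckFahGaKVlKCfZOigKaouKPJZ39rlIGLhKSEWD9zfrV9JShEw92Flq11tniGh3B/oGyQf5C+eKXG1t/z3NP31vXmVTMqUUUtX3d2e2aCp4V4SXh0e4JrgIVdnnChaYt/qG6keEqbmWdSSF16Lockya1YR7FSq4bUv4vEmJdWRlMph4AXF3UNXxoa04euYKuITGt1dJuddJ9bcFCHjX2UhZ2QRYA3wI+BRytOcVmX18C/SEVpT5KqyOnmw7ztAPyhDmzj7db1387yzObmcmyxFzKrfpnL38jnSliabDFIkl9PfaZZP3dKeJJol6+fO4hkd1eaZIxmZn9FboLR1Pfz02CvNshFz06YBiMubnM9tYlSx4t3r5dO5ACfJsFrgTw8aR9FYWCUrJ9gY5Fah2+EXINelqpufzVGHFZEr4eLgrd/WMaSLWZ6sOSn0IOkHgkq3lo/QC0zybx2u0RK3p6UAPCtvTWcgRw8U4ptaTZW08V4VYFGS2FGXH9TpFilpn+sIszKfW/NyuHSQCCWNhMAX8YAJEYFhn4WYyl0V3SAxtmtTMazlL9wgCySLAcQo7V4iGRqK1V77d3u7tnyds7PSoGwbVBuj55u1T1eADMDMicBVAAP0PvlZLO1OgdFzvTXgx2KR4lbdaVaxsBtxoeDKwgowbukXYeEjYuzhtTeV4ic19Zp3JiwOTxpWZOfhZyri5C966but8n3suvdbYe6v0JHFEimu01jYESoxYzJZci3YOFUMgEIcvLzi57jvarX0u7aWR9HQR0w6/LCNJaXZyBHmW+IZ4lncWxcp06E0bjub8h9QyhUcCC2tZdNbpxMW3ONrdinMwAKcC8F1fbwLoy9FygSucR83SBGmCVEPYGO3/LIRBk8T6DKf4B/fnd7fra6eMqBNXEq5oyJH1dQJhVQvX92o6VnOH15sgRz0dz51vT1sGGePCZRxpK2P8AiJx2xzOvvgQ7J7KRsPqJyN2mAd3lpjdGhZyh0mMyEt2yQMUaT0I3DUpWGI5GJqnybqrJLFVFgydqOZ041kmRRR0uAhYVCyms9kDdVSLUnghhXs+S9z5u1P0VmcZSGa9RcSjZ8OspCxn+oR2eruHSctXyrQLZ+MKCbpXeMKJZjSJQ1tmJbjWNRoleSP6qKN40oz3pnURFDpe2jgl9Zvn1uc1GHlL2TuTzEK21u3dKBKYBrnFZsWE50lIFyuLyaJh5ts7J8kLzKSCi2YFSslZyBYoR1YVWcw12RD0tHmcrS58+tR3h9w12pknGTqOWnjDiDKWtS5pl7GUUyZ1csFlAmvY6n2NiraRQWXacoWx08mqpDX4I9dYlneGF8h1R6h2xJHqydWbFG6+rDQ2iUN0iE37bMvmc10VBqj0BznIoogT0rZrCbmci7FFVGVRAKj9W4gkG8Va57cKOQlX6NfGxbRjY8bC9G1vPdQFycOItZ1/Tccj+eLyJQdPKBlD5JfuKkdn7j2+DwytTxrqvbTD62ZA1botKPdJBkXlyKnIuFVXl0eTlg1Xt+NEGevurwLup6poHr1vD1SlZ2fitPXe1YmCF5wMvu0mCKWzU/gpk8XCQrooImHAZEwGOI59i8NWhcWmxTl3taWkZGLbCcd9mUM1vAl6Aexeh3J1lLb2EmeRovVNDlcf/e0Renf4BFiHJka2mOpnJvZKPQ8GmSMgEcm64srumbniiNVW6yl7mQhJXBQT66d3A3inBIatF8u29SQmpSU5egT73RyOJyUBNU062KqnKJmI5ZPjhn2cqwFIxkUQAgeJflnOF3X5VmfIWzVlq9mrvIs2mZXzqDoojIvufkcrnHr3dxYWaHU3t4gHJee3VabH5ia3JMVYGNtYmdu1t5acIoGgAz1+v0fjDN3PPYnEivgNHSW5mgcV9cY2iGpVWiZrV1ib99bzZcjMKCkW6CNkl7spCQh3mLiXt9eYZ9YYx9mGeXtLmBMg6YAp//fHITSJ+b4Lqcgd6EVS5JfHVTXqSUg1V+ZFp7t9KUZUNgpcF6elJxiqieQ3anuk+Wjr/FmFGjnllv"/>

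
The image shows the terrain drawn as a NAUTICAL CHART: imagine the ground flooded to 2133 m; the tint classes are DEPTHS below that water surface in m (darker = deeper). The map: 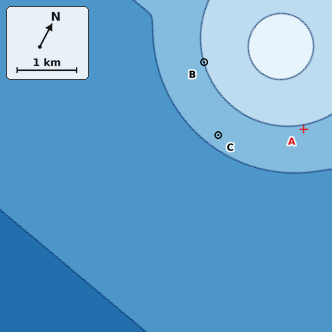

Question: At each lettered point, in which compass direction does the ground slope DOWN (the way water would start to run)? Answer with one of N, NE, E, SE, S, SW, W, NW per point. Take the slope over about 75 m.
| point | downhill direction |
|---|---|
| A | SE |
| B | SW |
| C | S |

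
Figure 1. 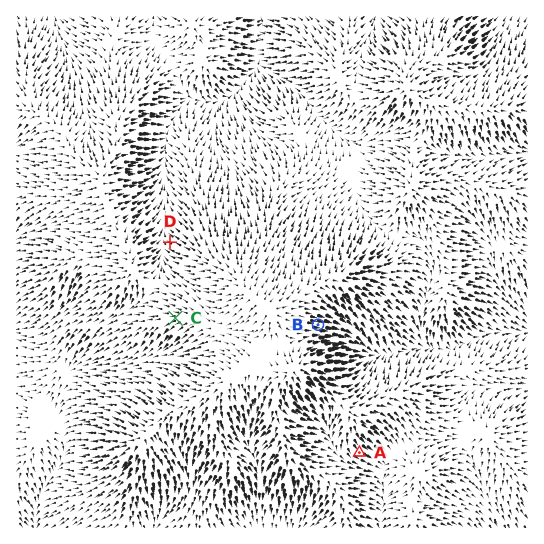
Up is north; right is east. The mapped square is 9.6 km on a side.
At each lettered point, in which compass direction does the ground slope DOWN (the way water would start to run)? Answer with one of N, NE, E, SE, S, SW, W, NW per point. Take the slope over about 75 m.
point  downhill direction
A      SE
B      E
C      W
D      NW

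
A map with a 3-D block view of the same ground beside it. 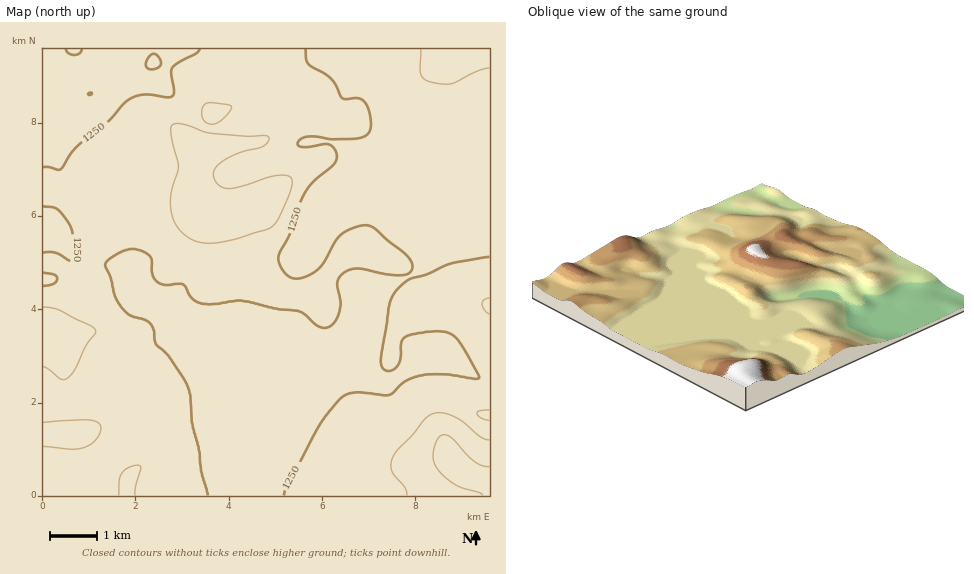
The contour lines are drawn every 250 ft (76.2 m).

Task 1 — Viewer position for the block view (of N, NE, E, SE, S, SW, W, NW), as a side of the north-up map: SE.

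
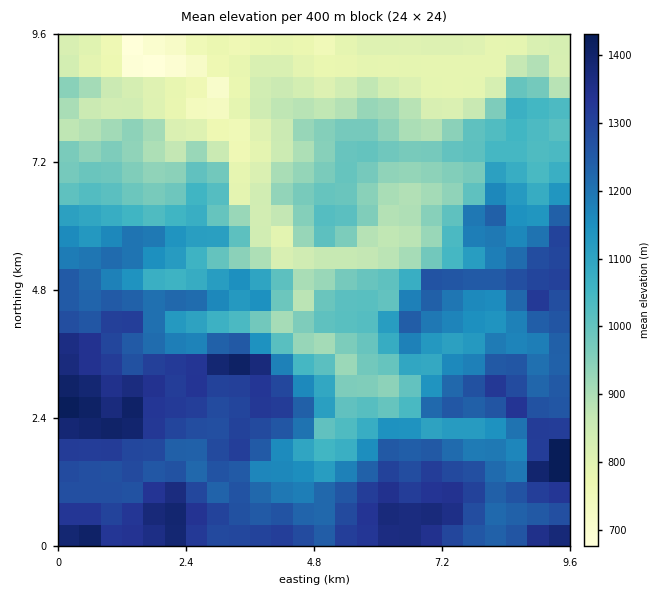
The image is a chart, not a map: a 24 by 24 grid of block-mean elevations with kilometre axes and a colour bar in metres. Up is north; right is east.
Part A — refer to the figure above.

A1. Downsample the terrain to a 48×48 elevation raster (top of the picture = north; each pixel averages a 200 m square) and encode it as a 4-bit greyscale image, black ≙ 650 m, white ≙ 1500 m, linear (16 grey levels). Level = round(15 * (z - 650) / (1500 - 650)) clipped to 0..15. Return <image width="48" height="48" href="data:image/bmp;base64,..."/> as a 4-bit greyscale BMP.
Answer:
<image width="48" height="48" href="data:image/bmp;base64,Qk32BAAAAAAAAHYAAAAoAAAAMAAAADAAAAABAAQAAAAAAIAEAAATCwAAEwsAABAAAAAAAAAAAAAAABEREQAiIiIAMzMzAERERABVVVUAZmZmAHd3dwCIiIgAmZmZAKqqqgC7u7sAzMzMAN3d3QDu7u4A////AN3tzMzN3cu8u7zMy6u8zMzMzLu7qqu93d3dzMzN3cy7u7zMy6vMzN3d3Mu6qrvN3NzMy83d3czLu7u7uqu7zN3d3dy6qru7y8vMy7zd3czMu6q7uaq7zN3N3dzLqqqqq7u7u7vN3cu7zLqquZq7zNzMzMzLuru7u7u7u7u8zMqaqqqZmaurvMzMzMzLuqvN3Lu7u7u7u7qruZmqmImau8y7zMzLqpre7bu7u7u6uqq7y6mJqYiJqru7zLu7qpnO7ry7u7u7qqu7y7qYiId4mru7u7qqqqm97szM3Mu7u6u7zLqpl2d4iauqqqmZmpmt3d3d3d3Lu7u7vLurqGZoiJqpmZmJmZnMzN3e3d7czLu7vMu7uXZnd3iHd3iIiKzLvO7d3d7MzMu7vMy8uodnd2dnmqqZmszLu+3d3d3MvMu7vMzMuphnZmZoq7vMzMy6q+3d3N3czMy7u8zLqYhWZmVXmqu8zMuqq93dzM3MzMzMzMzKmIdlVVVneaqrvLuqq93MzLzMzMzd3d25h3ZUVmZ4eJqau7uqu93MzKu7zMzd7uynZ3VFZmeJh4mZq7qqqt3cu6qruqu8zLqGVlRWZmiZiIiJmqmZqtzMzLuZiIiaqXZ1RVVWZnmpmZiImZmau7u7zMypiId4h1VERmZmZnmqmZmYiZmru7u6vMy6mZiHZmdkV3d3d3m7qpmZmZqru7qqq7u6q6qYh4h1RXd3d2eaqqmZmZrMu7qqq7mZqqqpmal1RFVWZmaLuqqZmavMu7uqmamIiImZqpiHU0VVZnd6zLuqqrzMu6qqqYh3dnd3iIZlVFZmZmZnmqu7u7u7zKmqqpmIiHZVVlVDMzNERERVZ3iaqqq7vJmZqqqZmYh3VEQyRERDM0RERWd4iZu7u5mJmaqqmIiIdTMjRmZVRERERWiYiZqru5mJmZmZmIiIhkQjRndmVEREVmiqu6iavJiJiIh3eId2dUM0Rnd2ZUREVmeruqiJu4d3d3dmZ4dlQyNFVmdmZVREVWaJqpiJqnZ3dmZmZnh2MjRVZmZmVVREVVZnmph4mWZnZmZWZmeGMjRFZmZmVVRERVVWiZh3iGZmZmVVVWd1MjRFVVZmZVVVVVVWiYh3eGVmZlVVVWZlMiNFVVZmZlVVVWZmeHd3d2VVZVVURFZUMiNERFVmZmZmZmZmd3d3d1VVVVVUM0UzISIzRVZmZmZlVmZ2aHd3d0VUVVVVQjMyEiM0VVZmZlVUVVZ3Z3d3ZkRERVVUMiIhIzM0VVVWZVVUREVmZ3d3d0QzNERDIiIhIzRERERFVVVUMzNFV3d3d2VEMzMiMyEhIzREREREVVREMzMzRnd3ZmZVVEQzMyIRIjREQzM0REMzMiIjNGdmVFVEMjMiIiIRIzRDMzMzMzMzIiIiI1ZlQ0MyIhEAEREiIzMzMiIiMyIiIiIiIkVUQzMiMgAAERIiIjMzMiIiIiIzIiIiIjREMzMzMQERESIiIiMzIiIjMzMzMzMyIiMzMzMyIgARESIiIiIiIhIjMzMzMzMzMiIzMw=="/>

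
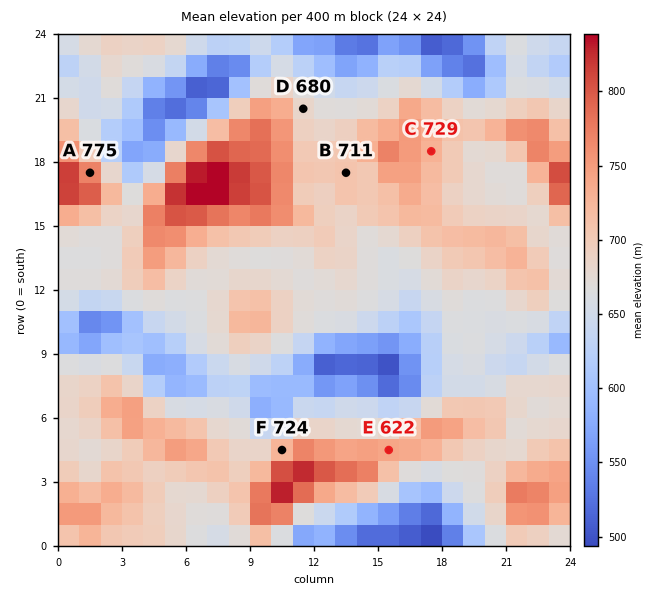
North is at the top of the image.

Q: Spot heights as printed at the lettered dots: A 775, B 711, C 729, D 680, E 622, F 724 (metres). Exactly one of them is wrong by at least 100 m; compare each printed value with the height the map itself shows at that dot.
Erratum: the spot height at E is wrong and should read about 747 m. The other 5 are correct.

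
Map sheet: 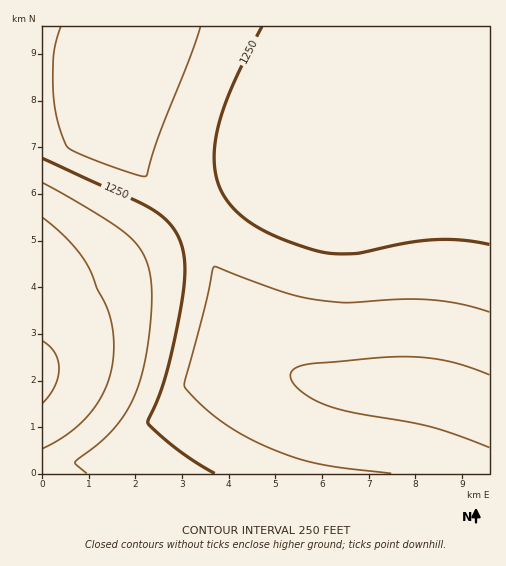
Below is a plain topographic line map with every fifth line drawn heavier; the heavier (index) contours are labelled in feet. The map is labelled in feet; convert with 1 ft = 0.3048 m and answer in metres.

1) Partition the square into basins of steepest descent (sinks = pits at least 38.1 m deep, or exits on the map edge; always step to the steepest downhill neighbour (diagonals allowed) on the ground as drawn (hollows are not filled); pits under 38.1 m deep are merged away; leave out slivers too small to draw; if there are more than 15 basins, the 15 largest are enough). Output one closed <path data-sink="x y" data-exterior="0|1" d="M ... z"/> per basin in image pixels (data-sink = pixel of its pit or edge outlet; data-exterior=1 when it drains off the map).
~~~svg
<path data-sink="314 153" data-exterior="0" d="M489 26l-363 1 0 4-7 15-6 45 0 32 5 23 12 18 40 28 27 32 11 20 7 19 8 60 8 14 16 15 29 16 48 15 102 8 25 6 33 13 6 0z"/><path data-sink="43 372" data-exterior="1" d="M125 26l-83 1 0 446 447 1 0-63-38-14-25-6-87-6-37-8-42-17-13-8-16-15-10-22-2-25-4-27-14-33-18-25-20-19-33-22-12-18-5-23 0-32 6-45 7-15z"/>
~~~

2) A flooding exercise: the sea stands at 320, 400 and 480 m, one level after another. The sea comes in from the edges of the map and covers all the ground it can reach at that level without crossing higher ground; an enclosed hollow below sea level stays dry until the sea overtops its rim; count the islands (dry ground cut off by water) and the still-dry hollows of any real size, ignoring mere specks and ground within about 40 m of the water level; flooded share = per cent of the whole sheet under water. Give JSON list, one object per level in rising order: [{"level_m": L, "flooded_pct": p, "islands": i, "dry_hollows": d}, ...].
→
[{"level_m": 320, "flooded_pct": 13, "islands": 0, "dry_hollows": 0}, {"level_m": 400, "flooded_pct": 52, "islands": 0, "dry_hollows": 0}, {"level_m": 480, "flooded_pct": 76, "islands": 0, "dry_hollows": 0}]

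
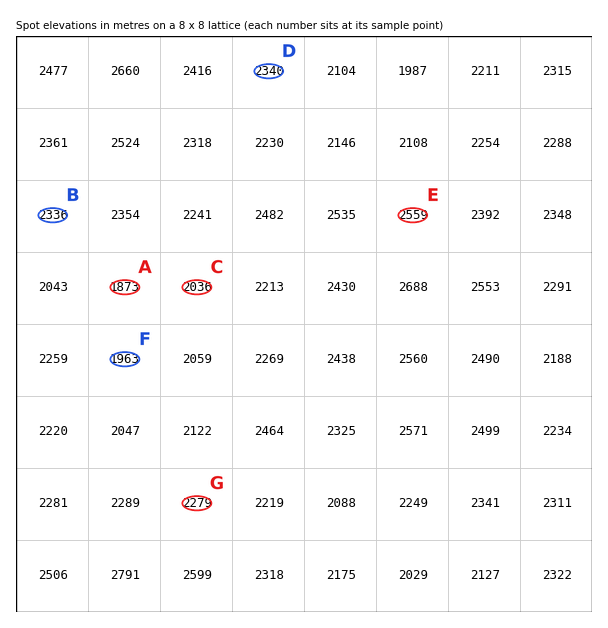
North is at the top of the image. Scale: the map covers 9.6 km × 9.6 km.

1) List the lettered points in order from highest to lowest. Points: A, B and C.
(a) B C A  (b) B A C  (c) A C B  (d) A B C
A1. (a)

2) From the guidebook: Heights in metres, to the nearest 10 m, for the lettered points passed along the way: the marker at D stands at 2340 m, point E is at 2560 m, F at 1960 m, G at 2280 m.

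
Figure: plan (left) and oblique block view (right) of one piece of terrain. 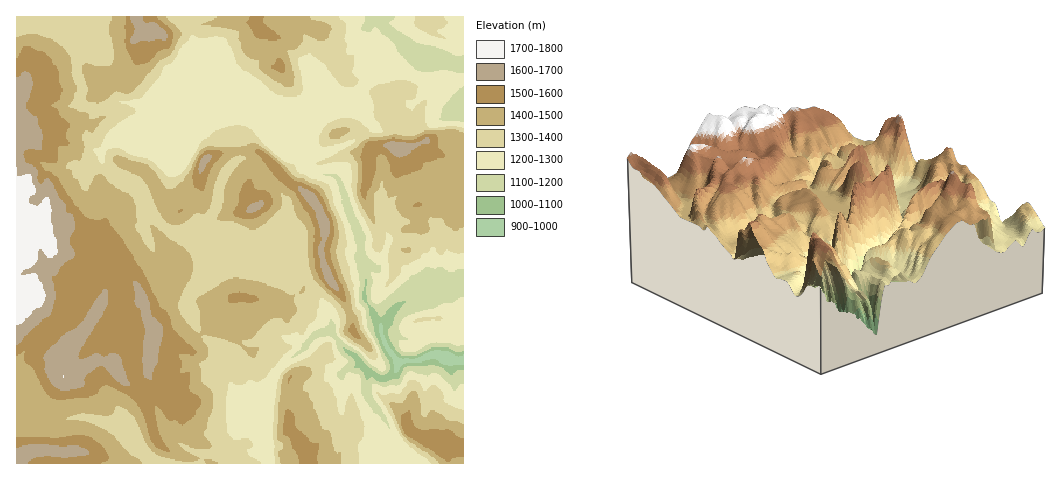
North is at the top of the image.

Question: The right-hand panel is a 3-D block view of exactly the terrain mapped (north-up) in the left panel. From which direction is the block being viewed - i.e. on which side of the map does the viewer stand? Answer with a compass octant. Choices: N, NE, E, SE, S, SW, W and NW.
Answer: SE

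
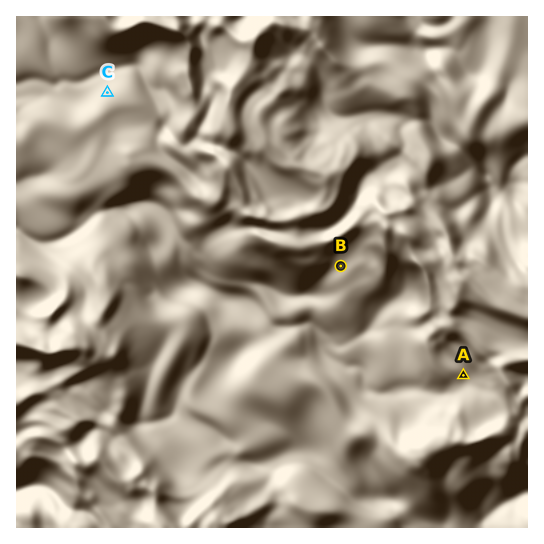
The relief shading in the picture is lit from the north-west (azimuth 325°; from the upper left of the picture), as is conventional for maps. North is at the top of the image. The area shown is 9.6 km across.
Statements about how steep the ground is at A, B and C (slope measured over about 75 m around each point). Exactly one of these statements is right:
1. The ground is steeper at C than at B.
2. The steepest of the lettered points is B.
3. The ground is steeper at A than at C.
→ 1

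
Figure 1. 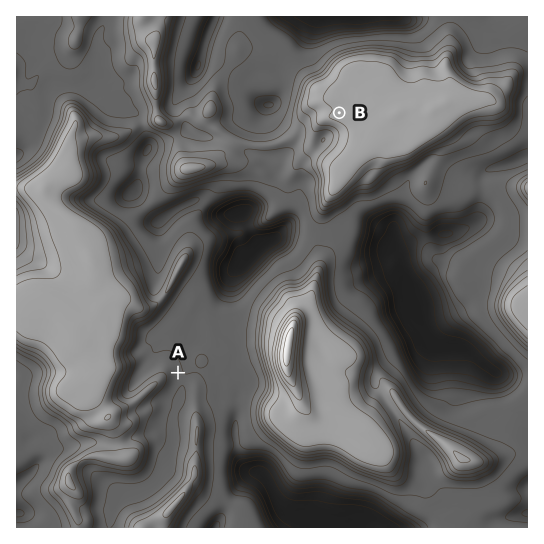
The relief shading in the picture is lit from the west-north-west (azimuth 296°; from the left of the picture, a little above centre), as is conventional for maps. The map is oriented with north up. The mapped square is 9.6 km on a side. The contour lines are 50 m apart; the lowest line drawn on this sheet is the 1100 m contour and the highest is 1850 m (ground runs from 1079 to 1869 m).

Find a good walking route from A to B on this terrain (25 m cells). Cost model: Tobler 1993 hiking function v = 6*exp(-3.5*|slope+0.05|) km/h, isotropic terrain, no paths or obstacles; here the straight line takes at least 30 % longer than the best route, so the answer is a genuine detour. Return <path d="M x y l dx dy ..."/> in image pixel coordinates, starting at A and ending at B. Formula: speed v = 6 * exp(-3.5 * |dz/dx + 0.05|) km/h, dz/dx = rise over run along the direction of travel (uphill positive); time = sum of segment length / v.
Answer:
<path d="M178 373l72-72 3-6 44-44 17-34 0-28 3-6 0-6-4-8 0-4 4-8 1-2 3-2 8-4 8-8 4-8 0-6-2-2 0-12"/>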